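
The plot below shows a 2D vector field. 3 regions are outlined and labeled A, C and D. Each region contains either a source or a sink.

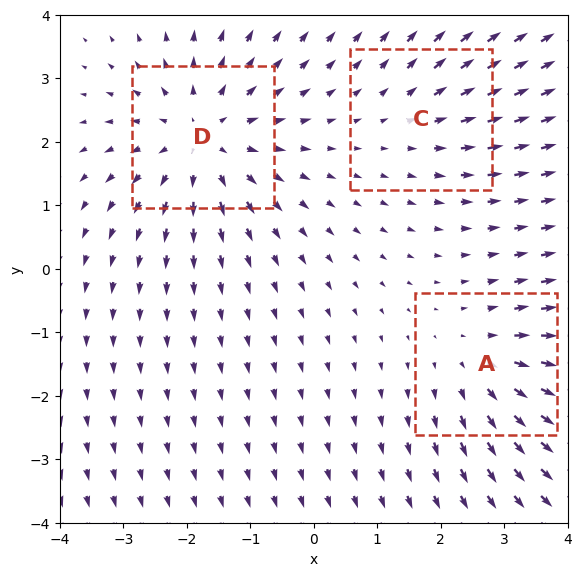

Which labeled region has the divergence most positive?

D

Divergence at each region's feature centre — A: about +3, C: about +2, D: about +4. Region D is most positive.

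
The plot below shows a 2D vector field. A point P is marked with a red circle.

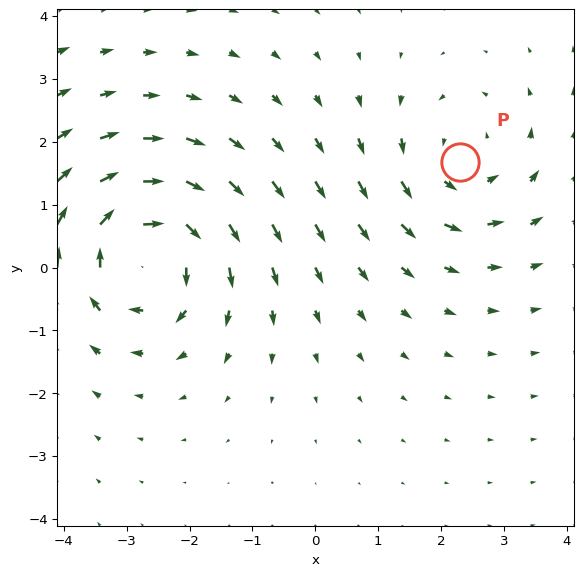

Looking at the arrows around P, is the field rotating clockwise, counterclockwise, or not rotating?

Near P at (2.3, 1.7) the arrows circulate counterclockwise. The curl (z-component) there is about +2; positive curl means counterclockwise rotation.

counterclockwise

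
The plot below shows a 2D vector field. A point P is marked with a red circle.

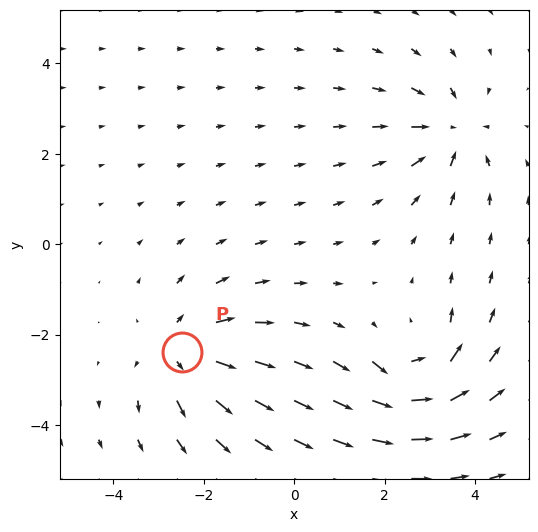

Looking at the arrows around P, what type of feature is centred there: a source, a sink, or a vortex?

At P (-2.5, -2.4) the arrows spread outward. Divergence about +4, curl ≈0 — positive divergence with near-zero curl is a source.

source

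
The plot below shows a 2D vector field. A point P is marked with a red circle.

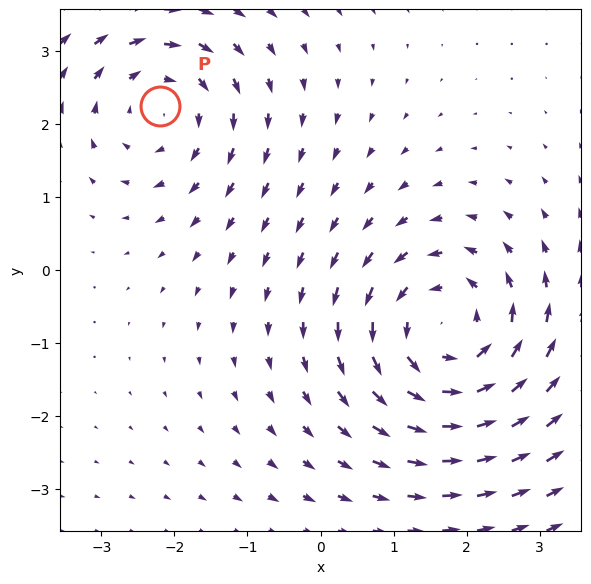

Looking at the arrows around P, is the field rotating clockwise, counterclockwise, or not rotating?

Near P at (-2.2, 2.2) the arrows circulate clockwise. The curl (z-component) there is about -3; negative curl means clockwise rotation.

clockwise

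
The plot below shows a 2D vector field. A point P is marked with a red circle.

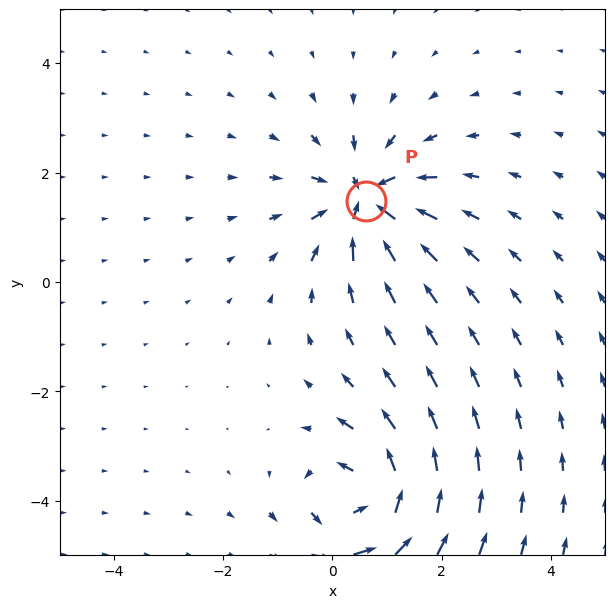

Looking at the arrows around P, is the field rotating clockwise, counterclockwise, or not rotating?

not rotating

Near P at (0.6, 1.5) the arrows show no circulation. The curl there is ≈0.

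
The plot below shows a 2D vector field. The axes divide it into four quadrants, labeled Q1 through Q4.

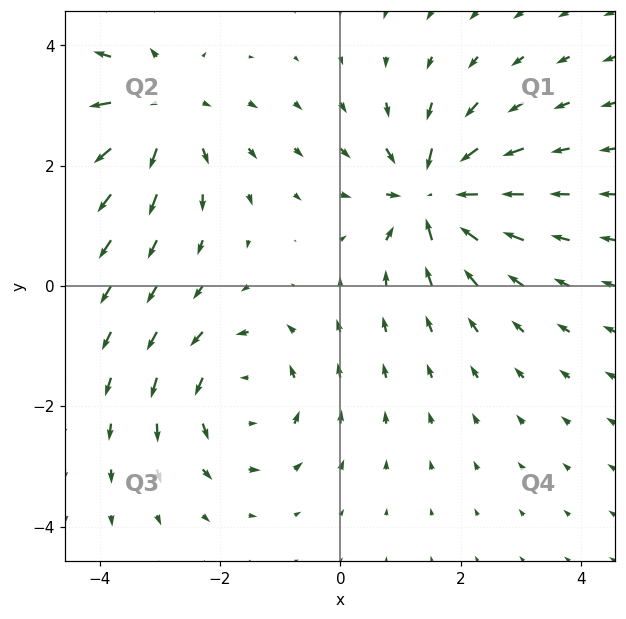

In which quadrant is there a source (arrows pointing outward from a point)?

The source sits at approximately (-3.0, 2.9), which lies in quadrant Q2. The divergence there is about +4, positive as expected for a source.

Q2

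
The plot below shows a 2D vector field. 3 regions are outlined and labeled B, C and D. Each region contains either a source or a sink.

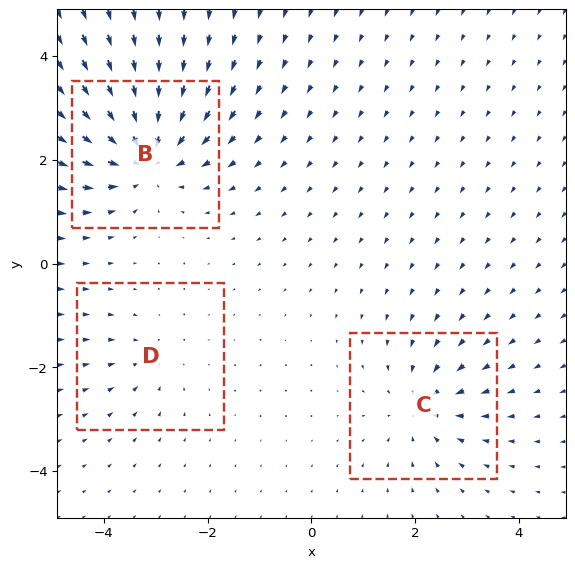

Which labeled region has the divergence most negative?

B

Divergence at each region's feature centre — B: about -6, C: about -4, D: about -2. Region B is most negative.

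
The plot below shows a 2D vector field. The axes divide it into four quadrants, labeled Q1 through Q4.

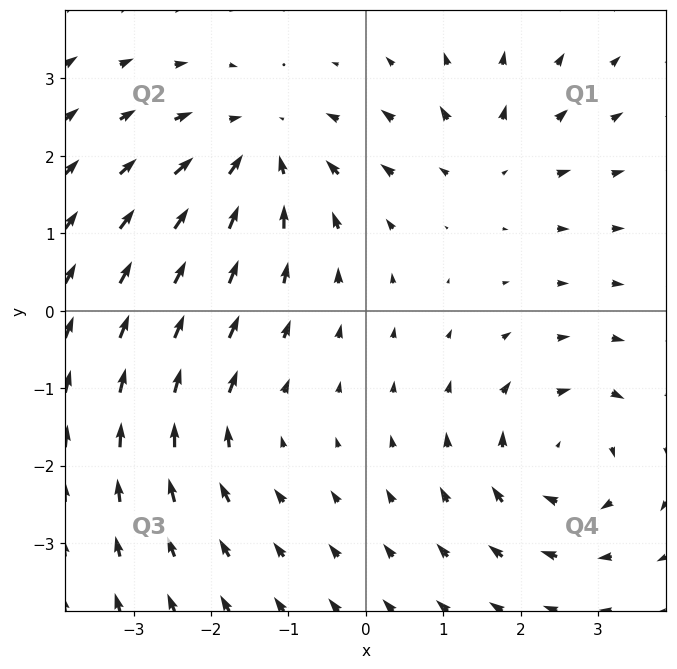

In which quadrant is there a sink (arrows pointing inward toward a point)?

The sink sits at approximately (-1.4, 2.1), which lies in quadrant Q2. The divergence there is about -4, negative as expected for a sink.

Q2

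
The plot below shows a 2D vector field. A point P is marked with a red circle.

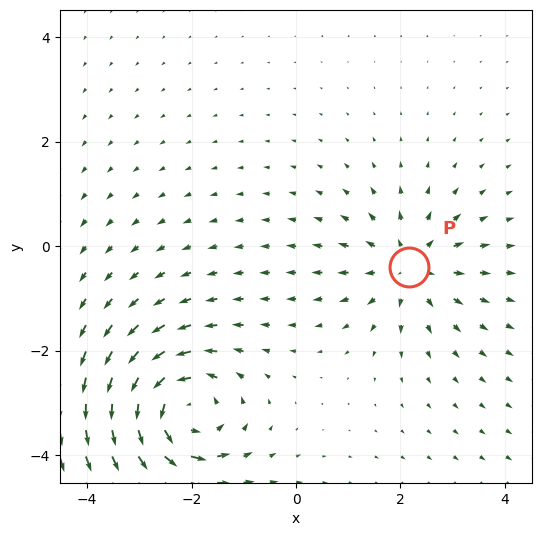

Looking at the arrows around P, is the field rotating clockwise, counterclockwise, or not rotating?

not rotating

Near P at (2.2, -0.4) the arrows show no circulation. The curl there is ≈0.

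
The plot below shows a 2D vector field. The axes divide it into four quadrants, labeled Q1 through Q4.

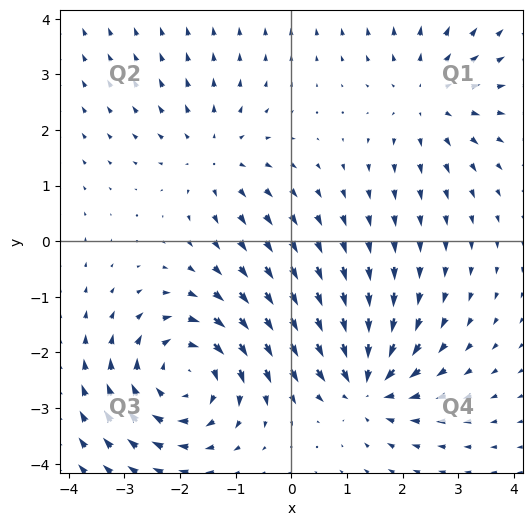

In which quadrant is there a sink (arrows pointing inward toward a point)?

Q4

The sink sits at approximately (1.4, -2.6), which lies in quadrant Q4. The divergence there is about -5, negative as expected for a sink.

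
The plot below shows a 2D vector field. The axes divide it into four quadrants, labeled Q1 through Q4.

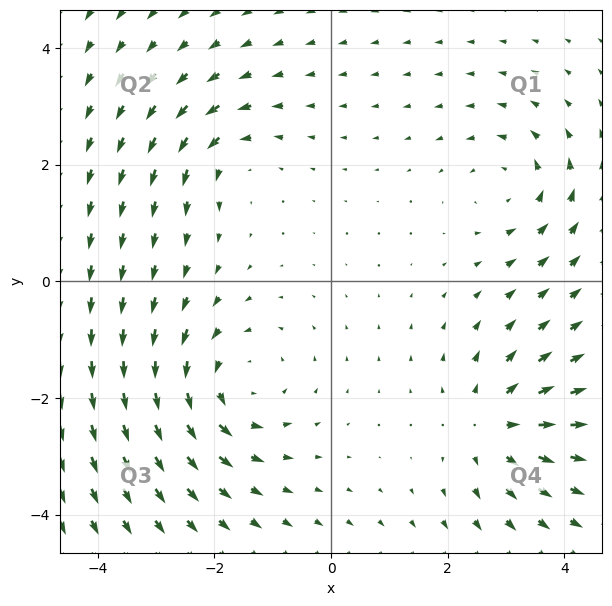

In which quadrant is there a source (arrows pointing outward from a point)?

The source sits at approximately (2.8, -2.5), which lies in quadrant Q4. The divergence there is about +4, positive as expected for a source.

Q4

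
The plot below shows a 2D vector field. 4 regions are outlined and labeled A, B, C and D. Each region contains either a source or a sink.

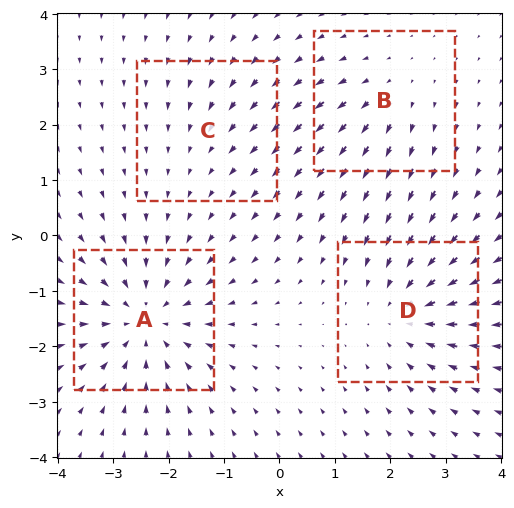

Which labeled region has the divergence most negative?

A

Divergence at each region's feature centre — A: about -6, B: about +3, C: about -2, D: about -4. Region A is most negative.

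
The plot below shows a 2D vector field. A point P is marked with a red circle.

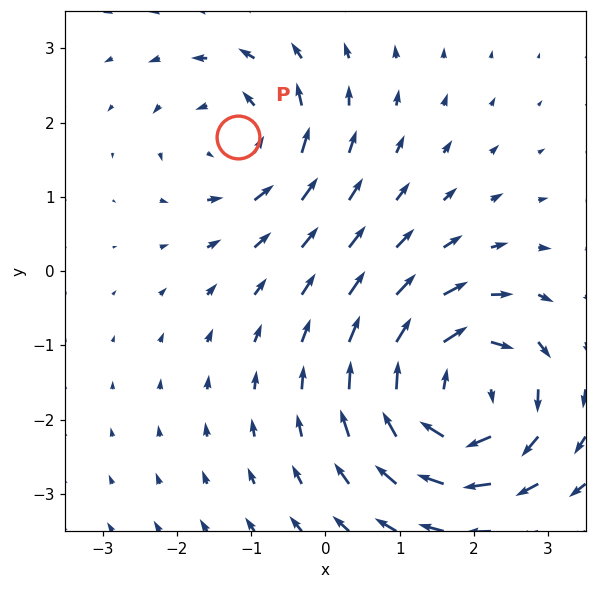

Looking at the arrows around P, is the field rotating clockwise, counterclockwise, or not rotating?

Near P at (-1.2, 1.8) the arrows circulate counterclockwise. The curl (z-component) there is about +4; positive curl means counterclockwise rotation.

counterclockwise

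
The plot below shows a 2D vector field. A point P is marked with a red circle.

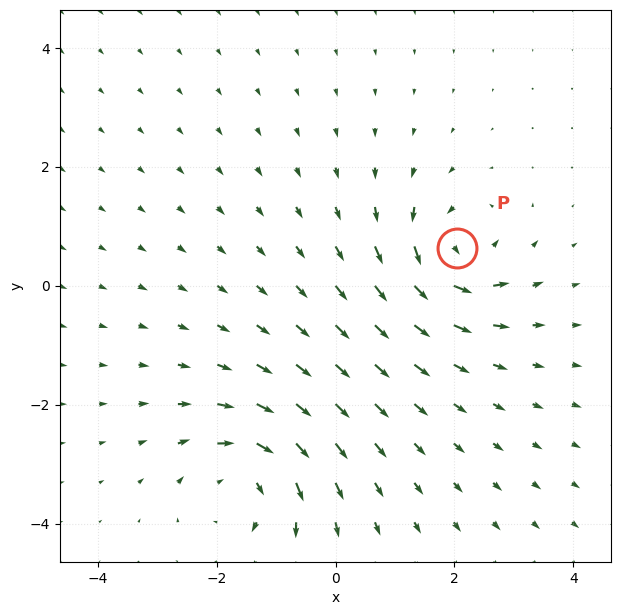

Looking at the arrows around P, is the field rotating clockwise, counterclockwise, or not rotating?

Near P at (2.0, 0.6) the arrows circulate counterclockwise. The curl (z-component) there is about +6; positive curl means counterclockwise rotation.

counterclockwise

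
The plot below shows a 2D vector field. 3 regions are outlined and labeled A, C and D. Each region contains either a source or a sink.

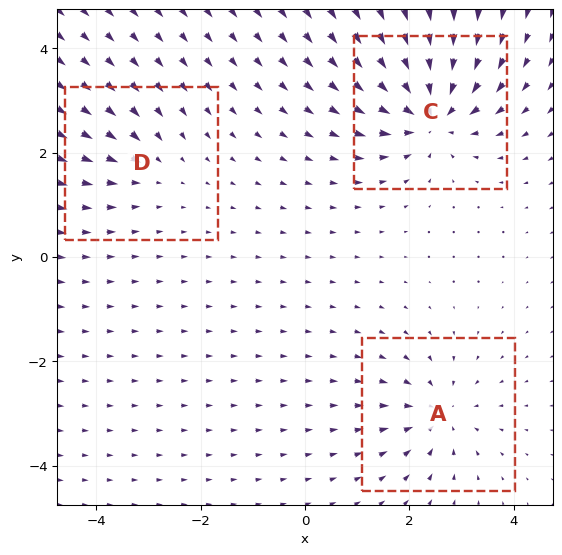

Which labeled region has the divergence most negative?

Divergence at each region's feature centre — A: about -4, C: about -6, D: about -2. Region C is most negative.

C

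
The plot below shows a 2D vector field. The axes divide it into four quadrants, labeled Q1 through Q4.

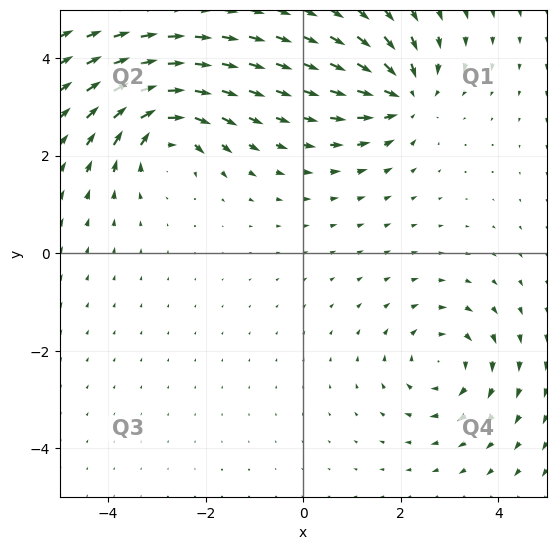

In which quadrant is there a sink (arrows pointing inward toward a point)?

The sink sits at approximately (2.1, 3.2), which lies in quadrant Q1. The divergence there is about -6, negative as expected for a sink.

Q1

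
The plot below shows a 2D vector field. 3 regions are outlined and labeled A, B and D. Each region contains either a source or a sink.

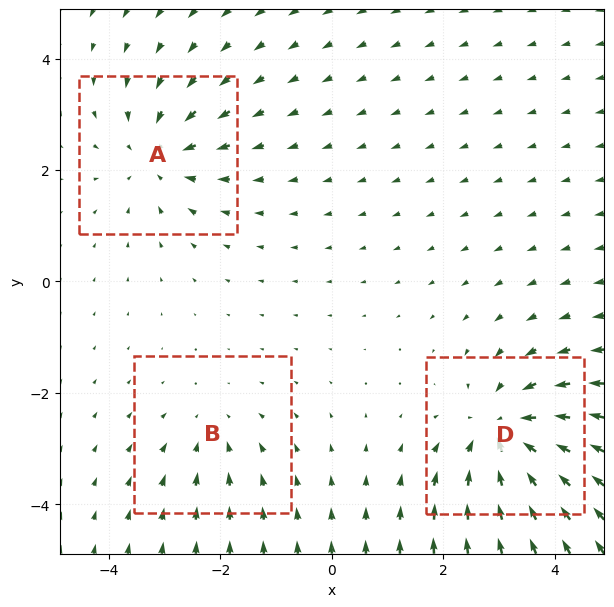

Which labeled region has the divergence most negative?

Divergence at each region's feature centre — A: about -3, B: about -2, D: about -5. Region D is most negative.

D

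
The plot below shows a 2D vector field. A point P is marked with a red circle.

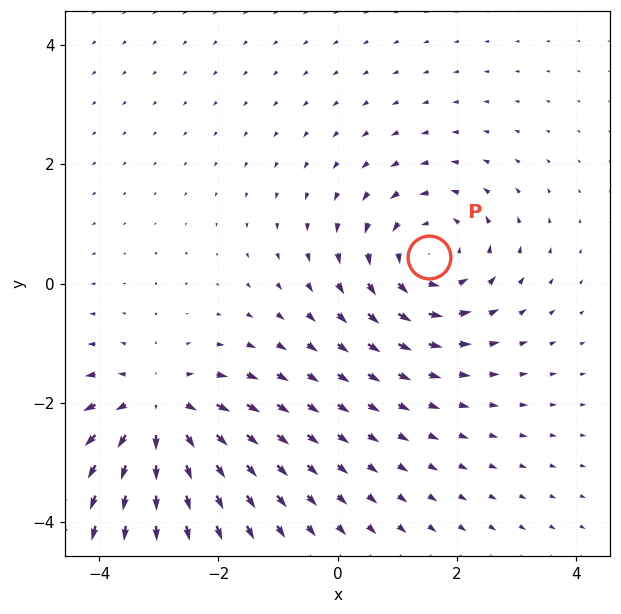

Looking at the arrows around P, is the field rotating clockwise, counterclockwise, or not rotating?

Near P at (1.5, 0.5) the arrows circulate counterclockwise. The curl (z-component) there is about +4; positive curl means counterclockwise rotation.

counterclockwise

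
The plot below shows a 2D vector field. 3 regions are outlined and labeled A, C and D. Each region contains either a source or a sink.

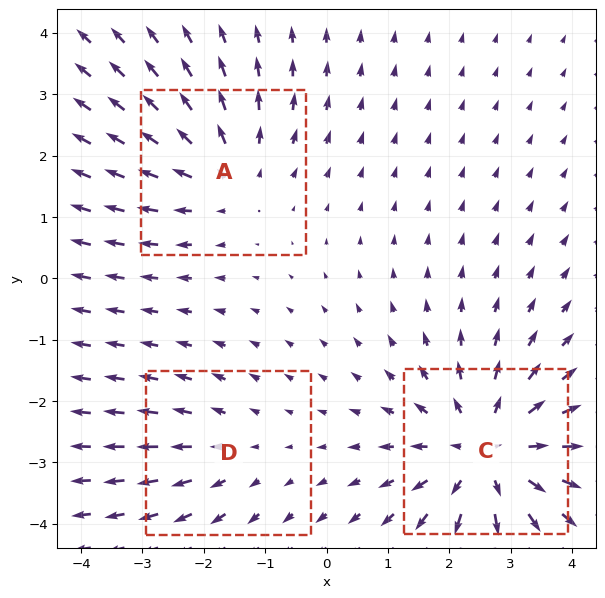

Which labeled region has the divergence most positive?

C

Divergence at each region's feature centre — A: about +3, C: about +4, D: about +2. Region C is most positive.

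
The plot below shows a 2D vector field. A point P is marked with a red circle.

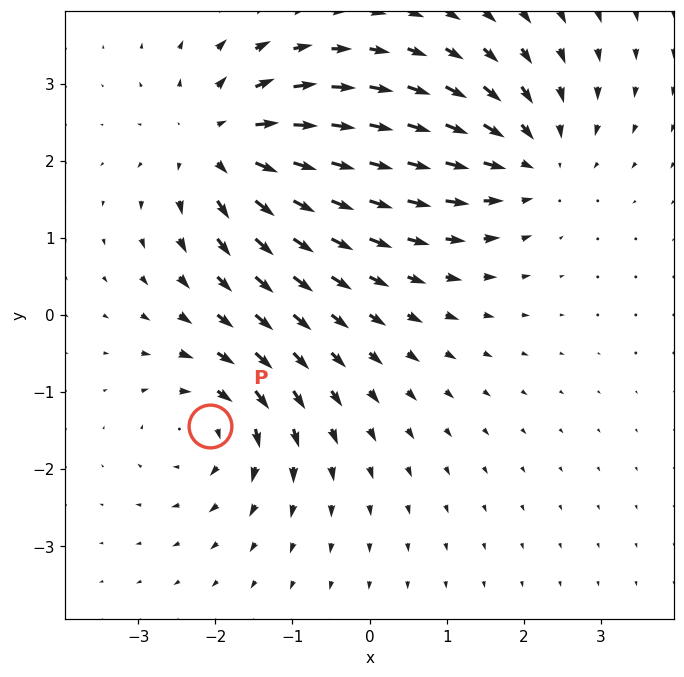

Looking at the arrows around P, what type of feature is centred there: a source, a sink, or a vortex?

At P (-2.1, -1.4) the arrows circulate clockwise. Divergence ≈0, curl about -5 — near-zero divergence with nonzero curl is a vortex.

vortex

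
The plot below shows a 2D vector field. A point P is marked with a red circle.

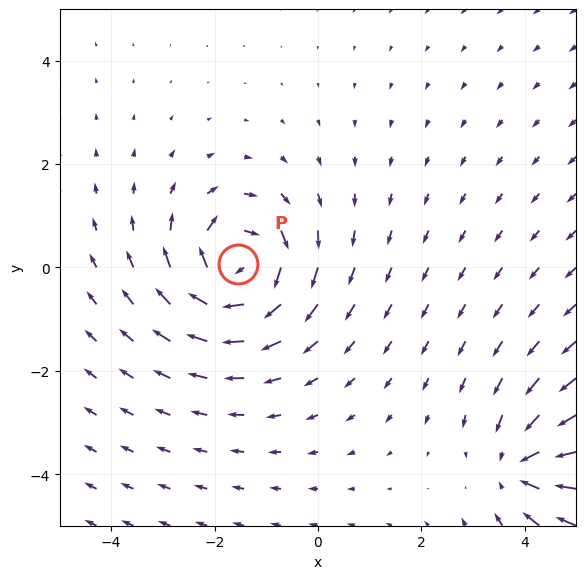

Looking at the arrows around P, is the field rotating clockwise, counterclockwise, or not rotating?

Near P at (-1.5, 0.1) the arrows circulate clockwise. The curl (z-component) there is about -5; negative curl means clockwise rotation.

clockwise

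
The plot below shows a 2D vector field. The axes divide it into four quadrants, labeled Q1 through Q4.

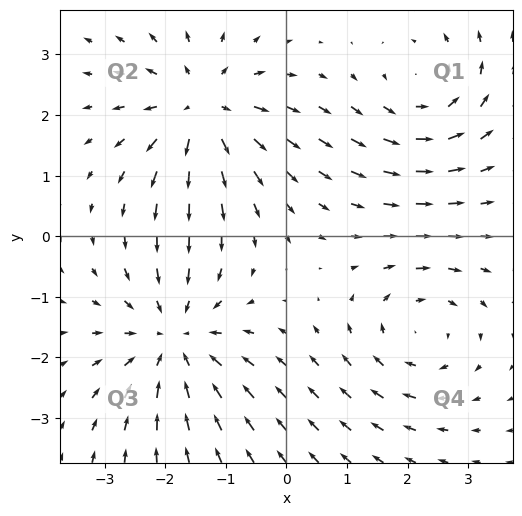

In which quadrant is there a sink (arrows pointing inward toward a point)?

Q3

The sink sits at approximately (-1.8, -1.7), which lies in quadrant Q3. The divergence there is about -4, negative as expected for a sink.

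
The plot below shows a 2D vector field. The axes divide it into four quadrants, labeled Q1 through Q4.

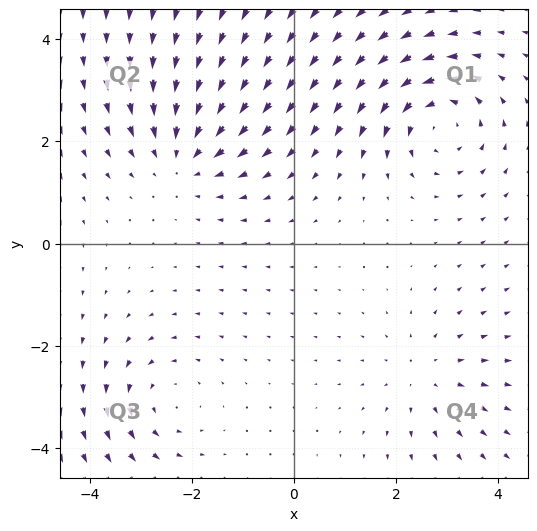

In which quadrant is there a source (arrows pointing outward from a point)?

The source sits at approximately (2.6, -2.6), which lies in quadrant Q4. The divergence there is about +3, positive as expected for a source.

Q4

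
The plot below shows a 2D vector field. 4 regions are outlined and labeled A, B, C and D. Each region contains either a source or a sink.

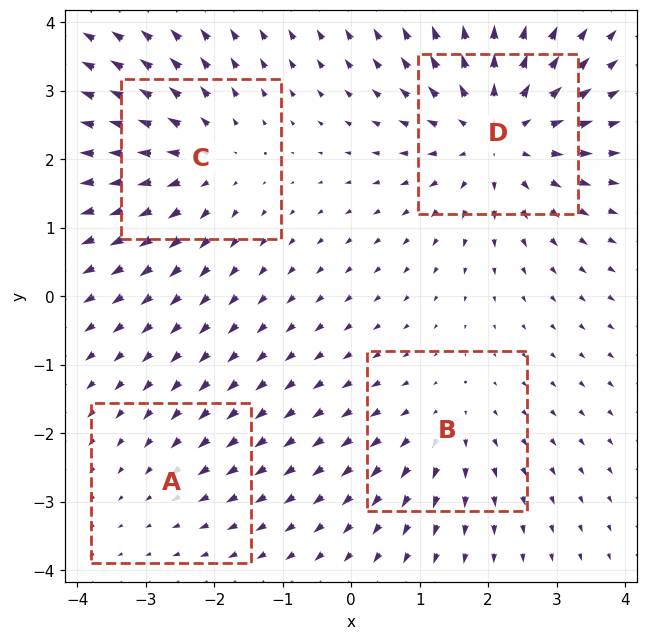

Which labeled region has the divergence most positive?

Divergence at each region's feature centre — A: about -2, B: about +3, C: about +4, D: about +6. Region D is most positive.

D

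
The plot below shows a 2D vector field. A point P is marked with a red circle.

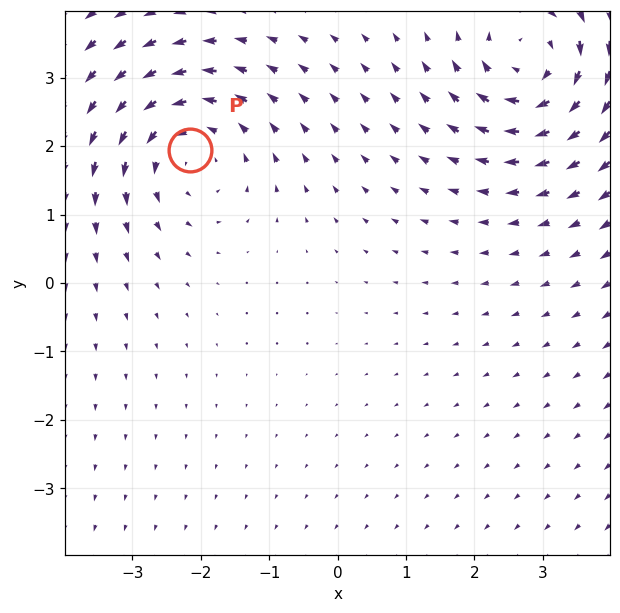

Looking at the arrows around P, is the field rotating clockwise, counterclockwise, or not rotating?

counterclockwise

Near P at (-2.2, 1.9) the arrows circulate counterclockwise. The curl (z-component) there is about +3; positive curl means counterclockwise rotation.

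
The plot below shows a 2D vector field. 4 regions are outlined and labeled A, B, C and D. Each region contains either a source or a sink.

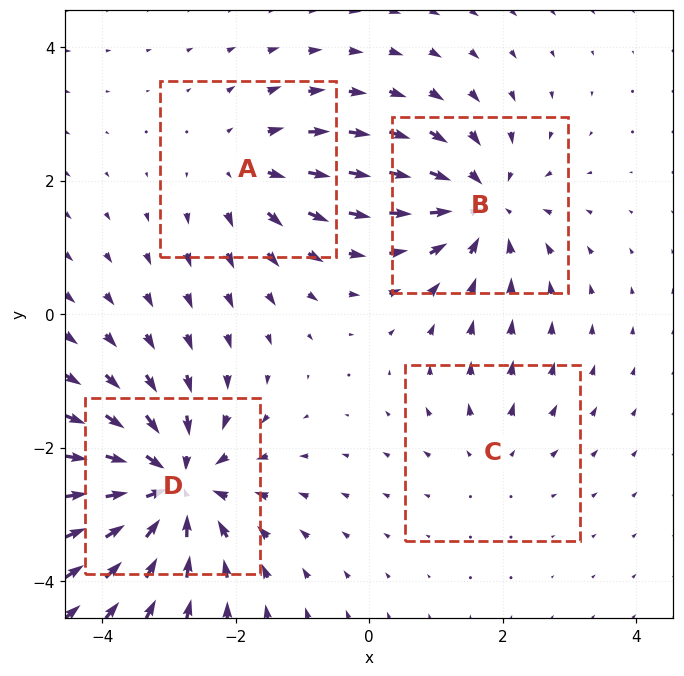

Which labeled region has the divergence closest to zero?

Divergence at each region's feature centre — A: about +3, B: about -5, C: about +2, D: about -7. Region C is closest to zero.

C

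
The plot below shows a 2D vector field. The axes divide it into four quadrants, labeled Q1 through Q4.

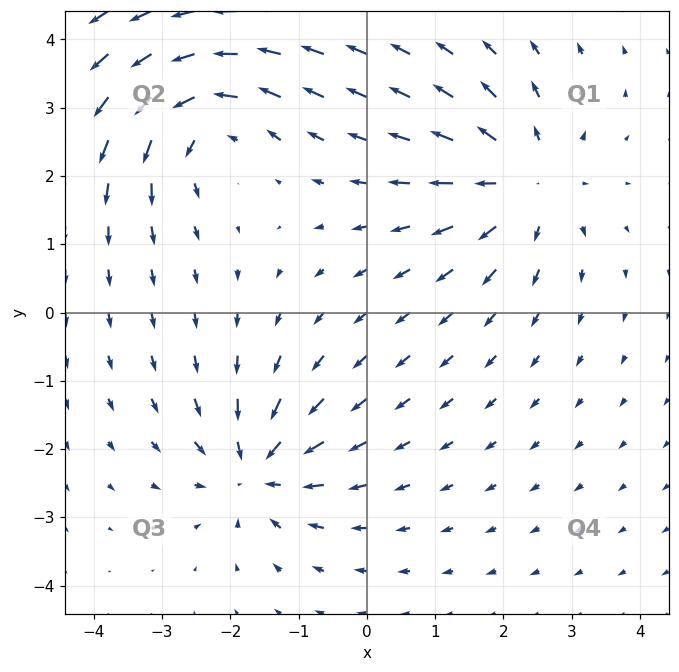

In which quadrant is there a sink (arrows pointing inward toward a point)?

Q3

The sink sits at approximately (-1.6, -2.3), which lies in quadrant Q3. The divergence there is about -5, negative as expected for a sink.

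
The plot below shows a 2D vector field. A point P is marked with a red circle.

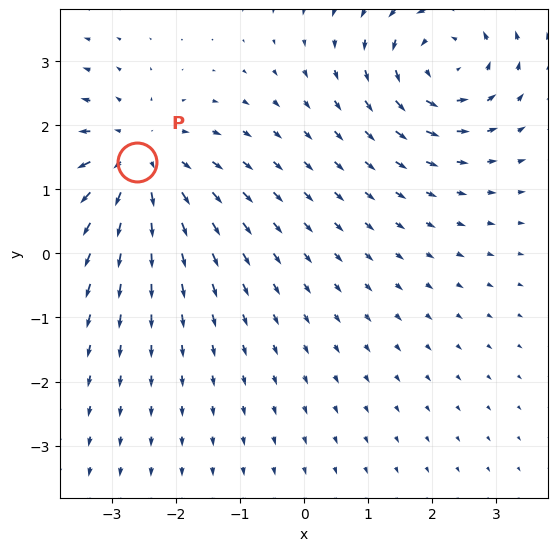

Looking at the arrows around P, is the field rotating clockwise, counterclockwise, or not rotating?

not rotating

Near P at (-2.6, 1.4) the arrows show no circulation. The curl there is ≈0.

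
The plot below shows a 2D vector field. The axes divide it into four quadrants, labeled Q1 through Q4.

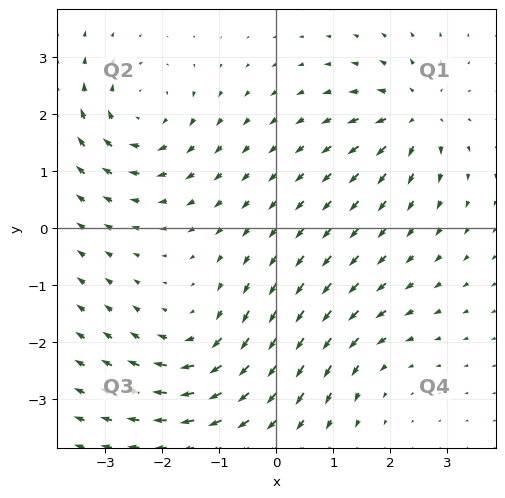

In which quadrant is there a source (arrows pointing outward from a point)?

Q1

The source sits at approximately (2.4, 2.0), which lies in quadrant Q1. The divergence there is about +5, positive as expected for a source.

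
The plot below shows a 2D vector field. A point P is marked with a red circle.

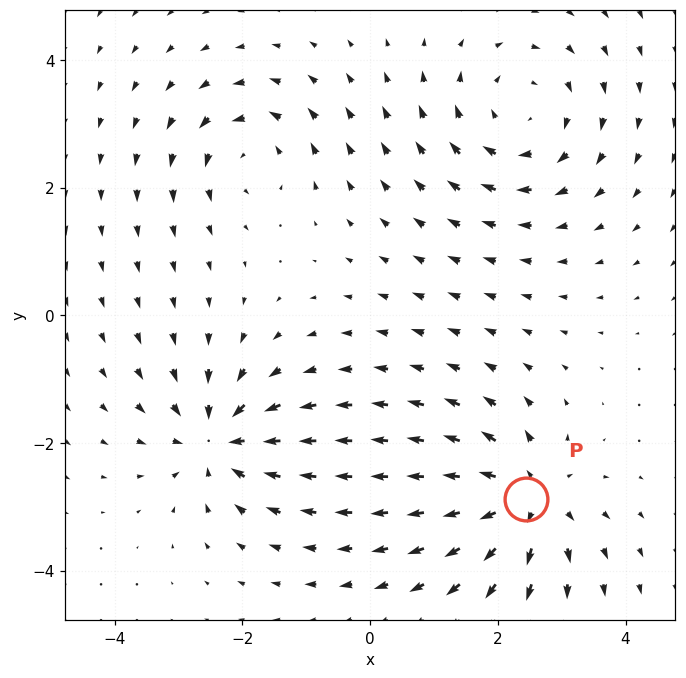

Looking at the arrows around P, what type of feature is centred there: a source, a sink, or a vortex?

At P (2.4, -2.9) the arrows spread outward. Divergence about +5, curl ≈0 — positive divergence with near-zero curl is a source.

source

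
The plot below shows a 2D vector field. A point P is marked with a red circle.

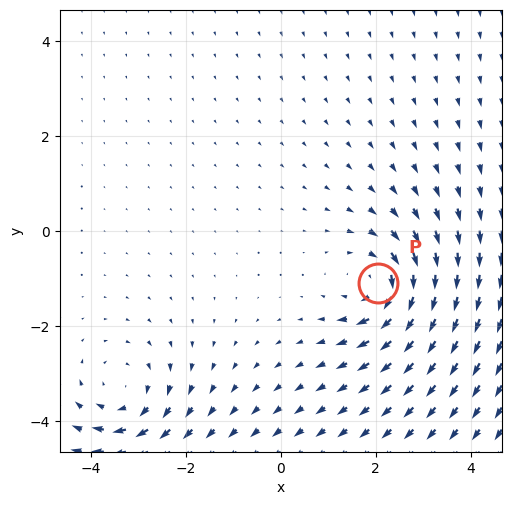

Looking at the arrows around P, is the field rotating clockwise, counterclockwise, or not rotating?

Near P at (2.0, -1.1) the arrows circulate clockwise. The curl (z-component) there is about -5; negative curl means clockwise rotation.

clockwise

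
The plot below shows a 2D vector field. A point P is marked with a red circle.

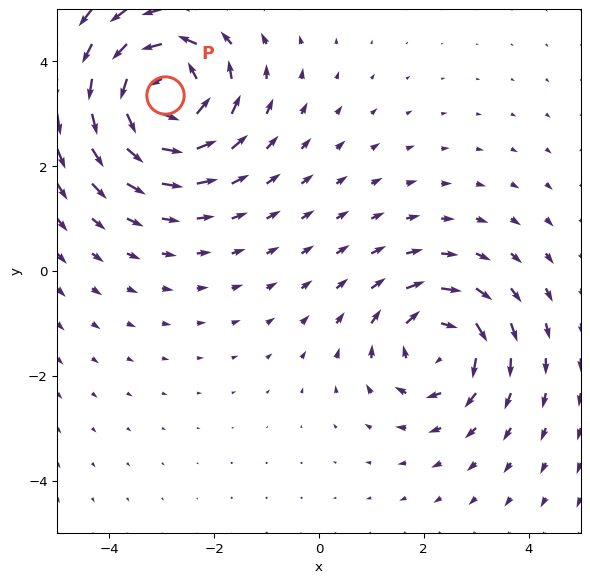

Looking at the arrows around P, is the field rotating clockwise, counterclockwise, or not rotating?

counterclockwise

Near P at (-2.9, 3.3) the arrows circulate counterclockwise. The curl (z-component) there is about +5; positive curl means counterclockwise rotation.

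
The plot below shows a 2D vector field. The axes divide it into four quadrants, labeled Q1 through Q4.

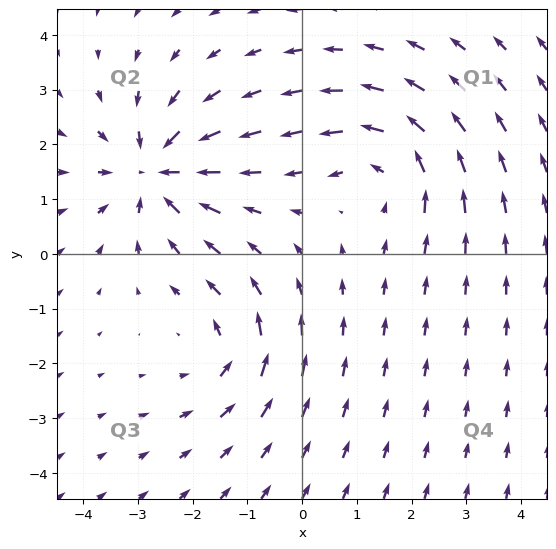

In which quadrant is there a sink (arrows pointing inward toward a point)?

The sink sits at approximately (-2.7, 1.5), which lies in quadrant Q2. The divergence there is about -5, negative as expected for a sink.

Q2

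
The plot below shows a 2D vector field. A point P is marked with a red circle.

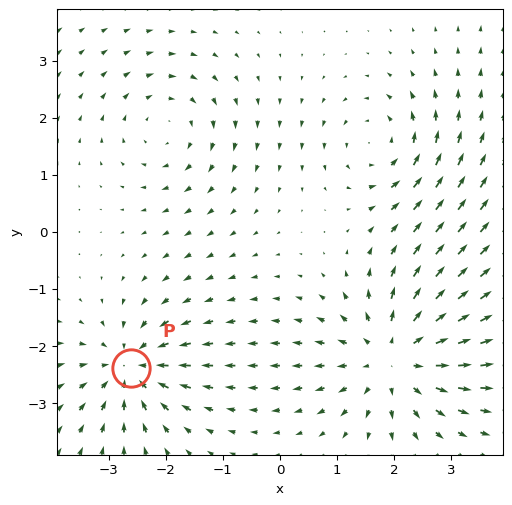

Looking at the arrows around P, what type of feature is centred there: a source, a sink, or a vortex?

sink

At P (-2.6, -2.4) the arrows converge inward. Divergence about -4, curl ≈0 — negative divergence with near-zero curl is a sink.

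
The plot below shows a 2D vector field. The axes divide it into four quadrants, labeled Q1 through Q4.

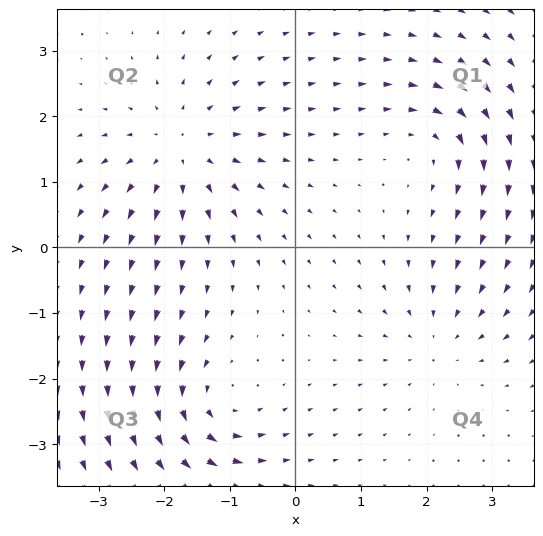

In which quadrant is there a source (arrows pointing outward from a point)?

The source sits at approximately (-1.7, 1.5), which lies in quadrant Q2. The divergence there is about +4, positive as expected for a source.

Q2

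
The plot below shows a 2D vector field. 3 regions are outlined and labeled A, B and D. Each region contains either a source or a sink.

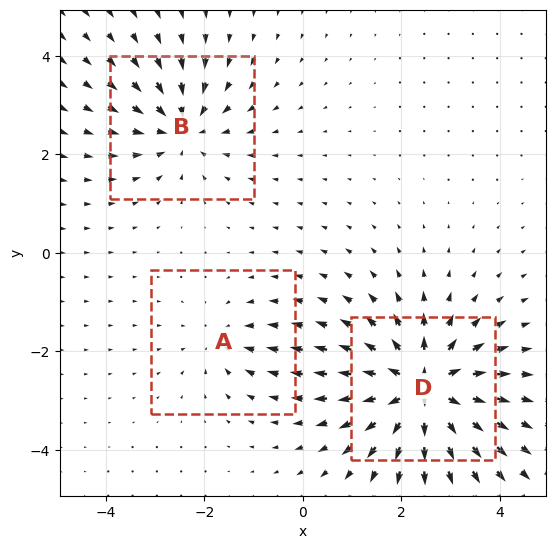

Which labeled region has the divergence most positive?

D

Divergence at each region's feature centre — A: about -2, B: about -4, D: about +6. Region D is most positive.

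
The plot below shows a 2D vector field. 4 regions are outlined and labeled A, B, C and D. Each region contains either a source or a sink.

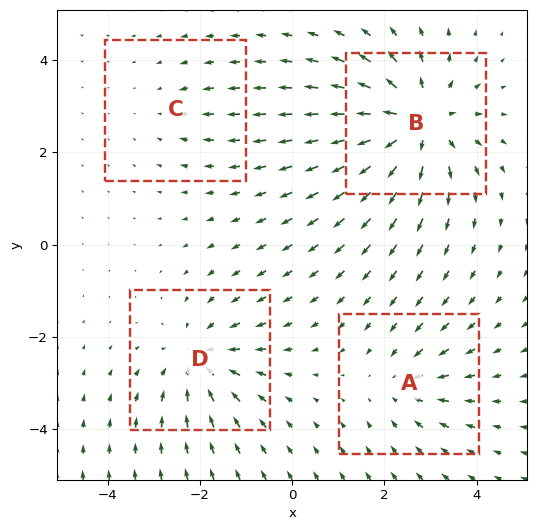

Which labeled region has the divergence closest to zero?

C

Divergence at each region's feature centre — A: about -3, B: about +7, C: about -2, D: about -4. Region C is closest to zero.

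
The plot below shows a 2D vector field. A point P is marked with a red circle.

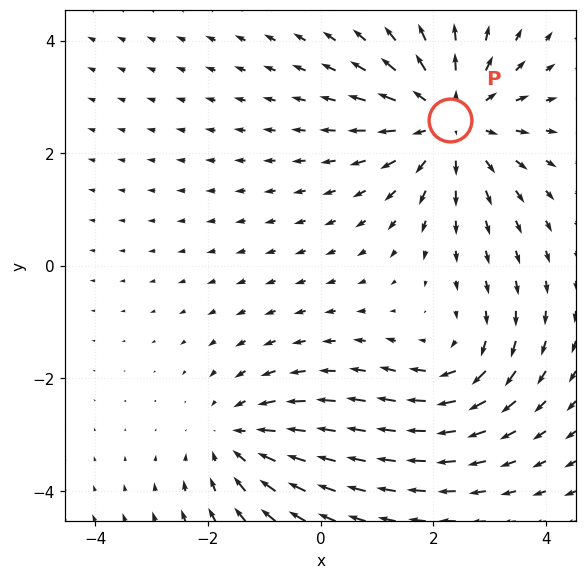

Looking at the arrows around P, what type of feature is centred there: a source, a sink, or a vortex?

At P (2.3, 2.6) the arrows spread outward. Divergence about +4, curl ≈0 — positive divergence with near-zero curl is a source.

source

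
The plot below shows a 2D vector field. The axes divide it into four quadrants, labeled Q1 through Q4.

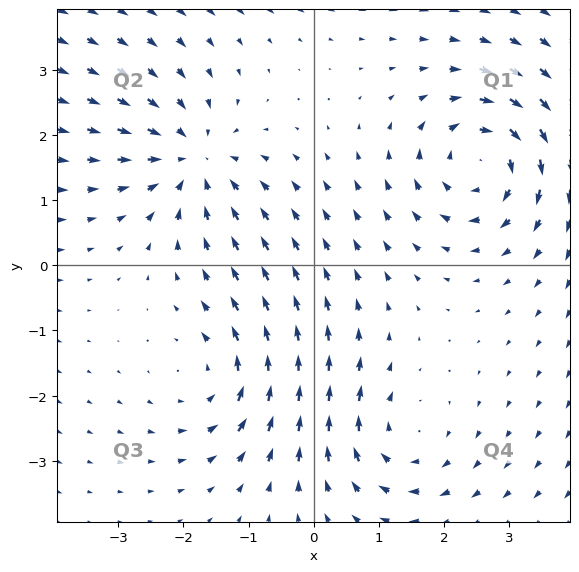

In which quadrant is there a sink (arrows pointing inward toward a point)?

The sink sits at approximately (-1.8, 1.6), which lies in quadrant Q2. The divergence there is about -4, negative as expected for a sink.

Q2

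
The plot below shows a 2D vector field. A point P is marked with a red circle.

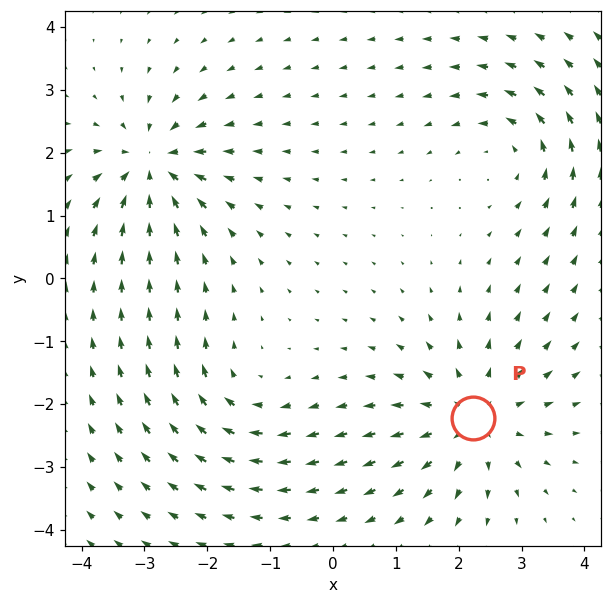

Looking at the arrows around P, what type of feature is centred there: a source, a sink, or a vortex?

source

At P (2.2, -2.2) the arrows spread outward. Divergence about +5, curl ≈0 — positive divergence with near-zero curl is a source.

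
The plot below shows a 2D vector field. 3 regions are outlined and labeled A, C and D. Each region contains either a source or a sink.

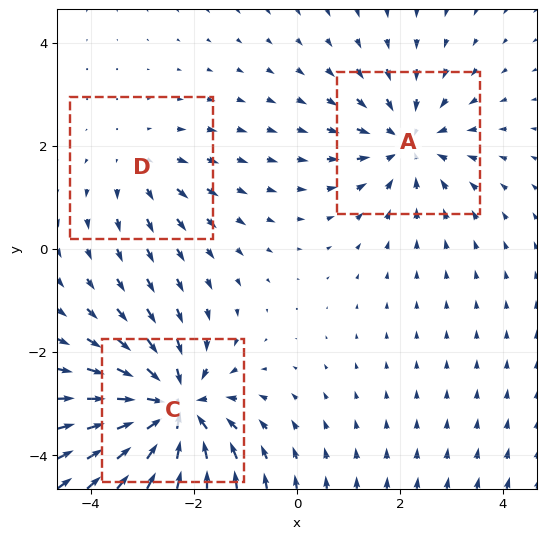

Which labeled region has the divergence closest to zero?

D

Divergence at each region's feature centre — A: about -3, C: about -5, D: about +2. Region D is closest to zero.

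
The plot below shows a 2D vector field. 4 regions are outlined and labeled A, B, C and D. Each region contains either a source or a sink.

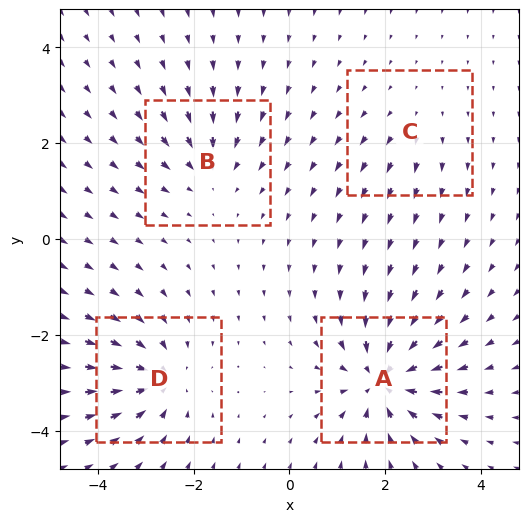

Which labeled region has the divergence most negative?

Divergence at each region's feature centre — A: about -7, B: about -4, C: about +2, D: about -5. Region A is most negative.

A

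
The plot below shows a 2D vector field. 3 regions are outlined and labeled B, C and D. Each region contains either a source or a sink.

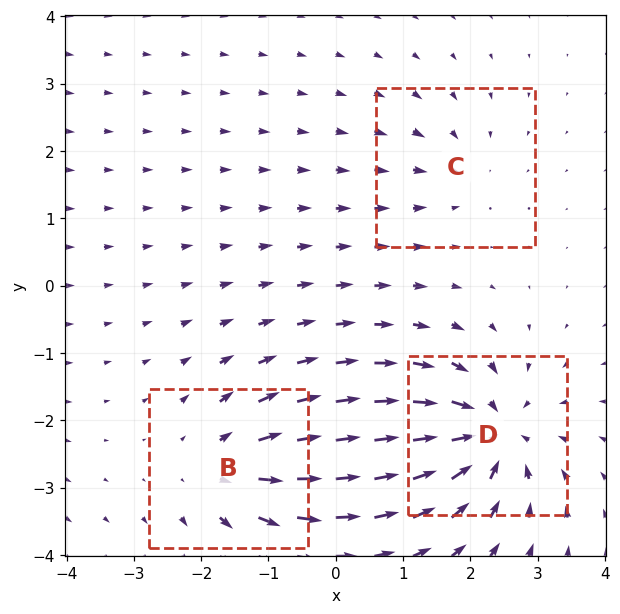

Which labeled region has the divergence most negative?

D

Divergence at each region's feature centre — B: about +4, C: about -2, D: about -6. Region D is most negative.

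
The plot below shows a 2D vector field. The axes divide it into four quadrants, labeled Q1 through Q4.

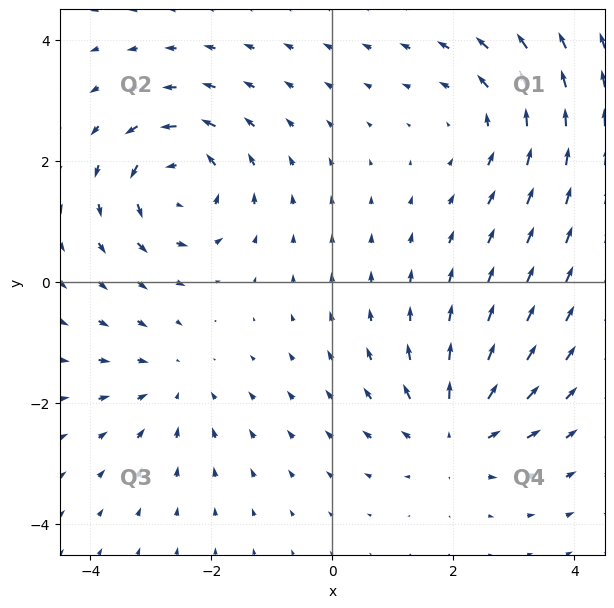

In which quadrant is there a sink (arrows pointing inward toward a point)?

Q3

The sink sits at approximately (-2.6, -1.7), which lies in quadrant Q3. The divergence there is about -3, negative as expected for a sink.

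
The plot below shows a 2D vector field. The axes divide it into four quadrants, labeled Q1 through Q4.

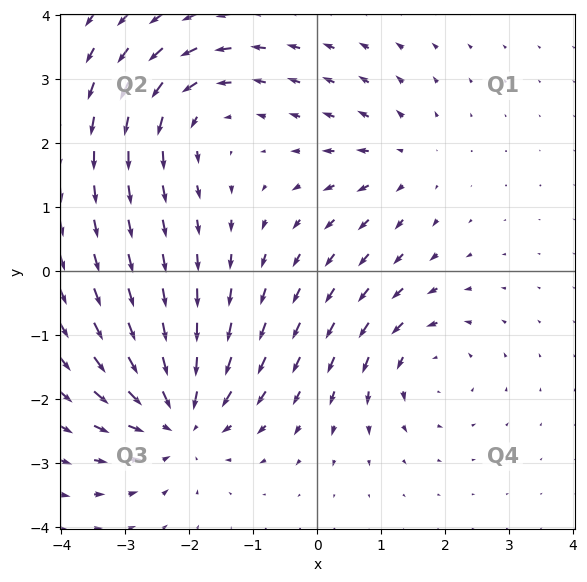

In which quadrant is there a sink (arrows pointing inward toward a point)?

The sink sits at approximately (-2.2, -2.3), which lies in quadrant Q3. The divergence there is about -5, negative as expected for a sink.

Q3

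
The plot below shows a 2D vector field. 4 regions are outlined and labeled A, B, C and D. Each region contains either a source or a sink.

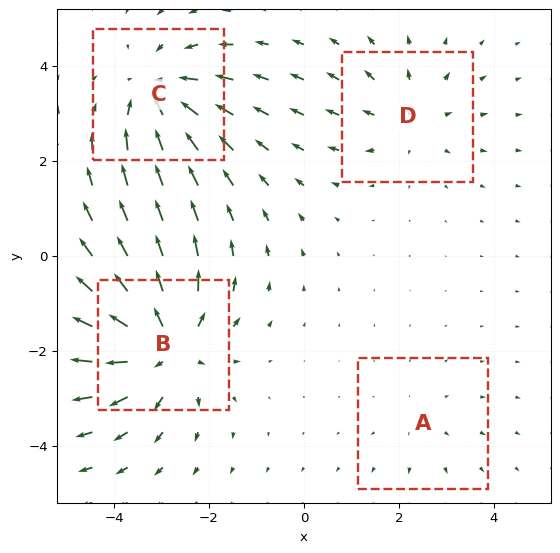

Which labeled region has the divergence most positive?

Divergence at each region's feature centre — A: about +2, B: about +6, C: about -5, D: about +3. Region B is most positive.

B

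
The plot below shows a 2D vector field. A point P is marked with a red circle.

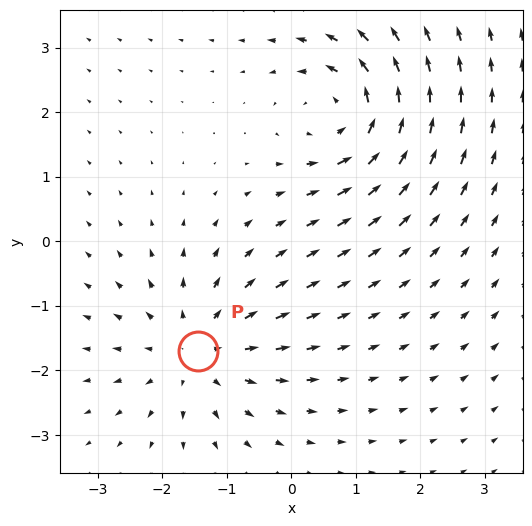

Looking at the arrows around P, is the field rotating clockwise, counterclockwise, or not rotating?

Near P at (-1.4, -1.7) the arrows show no circulation. The curl there is ≈0.

not rotating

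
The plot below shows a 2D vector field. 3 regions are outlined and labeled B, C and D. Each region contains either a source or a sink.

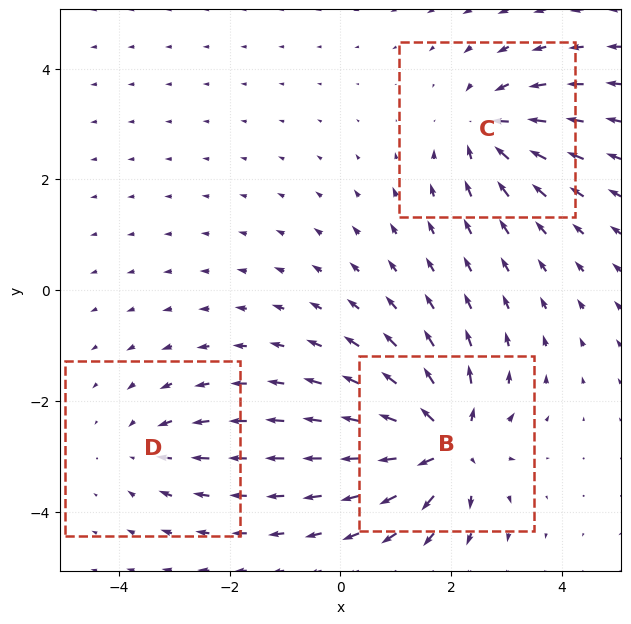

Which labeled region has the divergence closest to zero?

D

Divergence at each region's feature centre — B: about +6, C: about -4, D: about -3. Region D is closest to zero.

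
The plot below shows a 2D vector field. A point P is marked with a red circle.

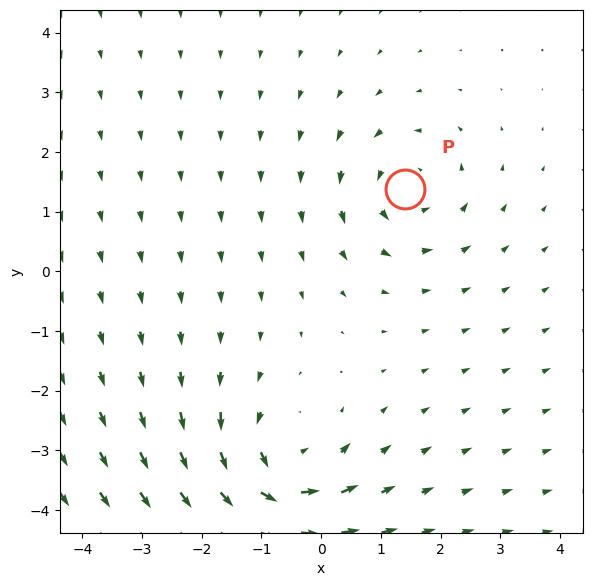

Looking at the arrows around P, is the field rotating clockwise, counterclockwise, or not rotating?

counterclockwise

Near P at (1.4, 1.4) the arrows circulate counterclockwise. The curl (z-component) there is about +4; positive curl means counterclockwise rotation.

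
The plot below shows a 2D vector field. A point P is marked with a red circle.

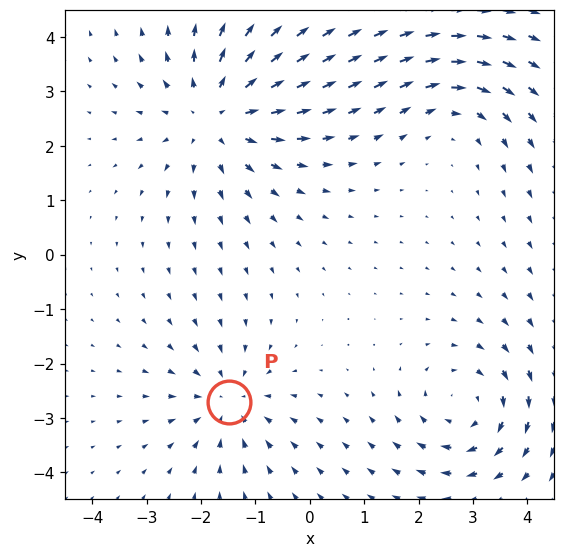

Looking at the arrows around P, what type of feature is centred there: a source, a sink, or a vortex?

sink

At P (-1.5, -2.7) the arrows converge inward. Divergence about -4, curl ≈0 — negative divergence with near-zero curl is a sink.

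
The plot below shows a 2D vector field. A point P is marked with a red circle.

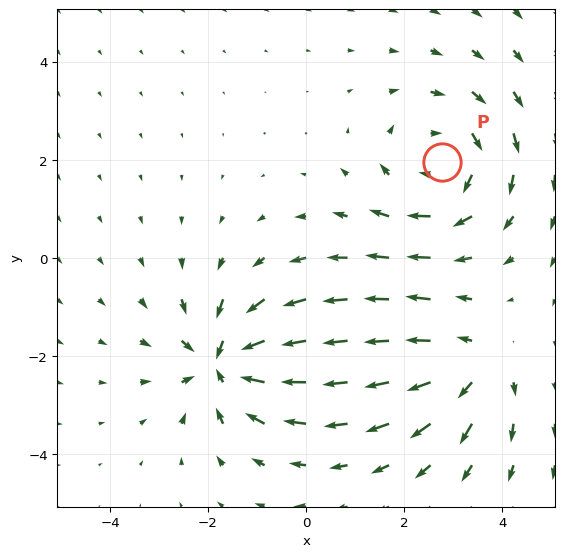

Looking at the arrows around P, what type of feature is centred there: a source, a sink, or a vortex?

vortex

At P (2.8, 1.9) the arrows circulate clockwise. Divergence ≈0, curl about -3 — near-zero divergence with nonzero curl is a vortex.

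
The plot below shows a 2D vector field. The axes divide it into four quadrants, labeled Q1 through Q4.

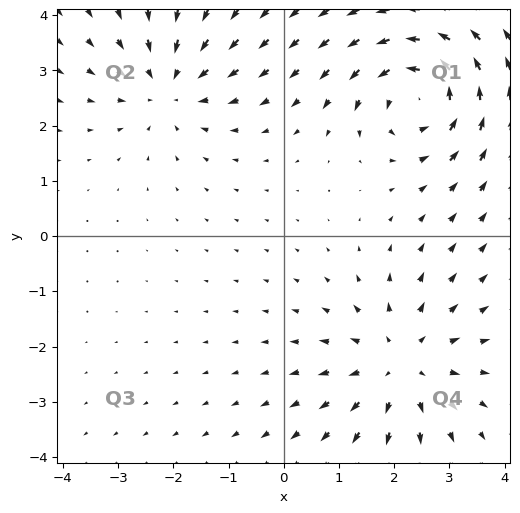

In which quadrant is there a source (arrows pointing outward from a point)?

The source sits at approximately (2.1, -2.3), which lies in quadrant Q4. The divergence there is about +3, positive as expected for a source.

Q4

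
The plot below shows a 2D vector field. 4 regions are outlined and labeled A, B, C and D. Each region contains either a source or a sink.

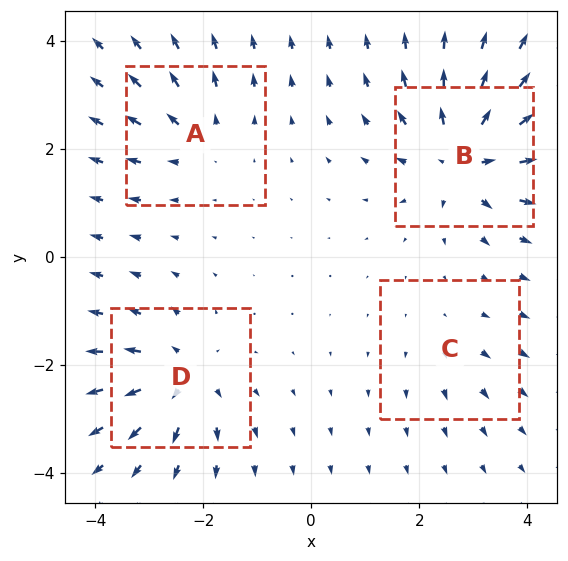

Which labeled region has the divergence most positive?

B

Divergence at each region's feature centre — A: about +4, B: about +7, C: about +2, D: about +5. Region B is most positive.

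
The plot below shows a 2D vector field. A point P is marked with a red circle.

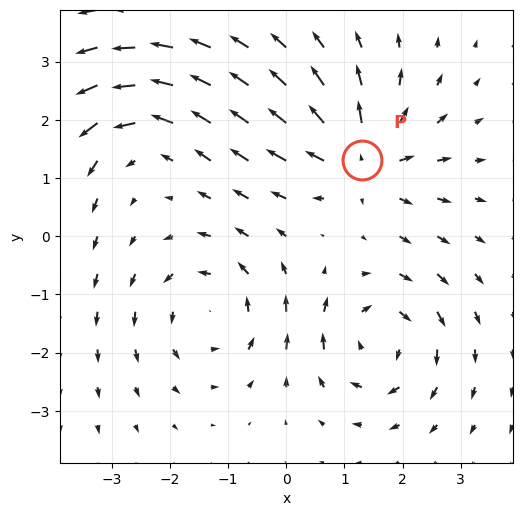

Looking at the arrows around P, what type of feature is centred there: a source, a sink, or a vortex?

At P (1.3, 1.3) the arrows spread outward. Divergence about +6, curl ≈0 — positive divergence with near-zero curl is a source.

source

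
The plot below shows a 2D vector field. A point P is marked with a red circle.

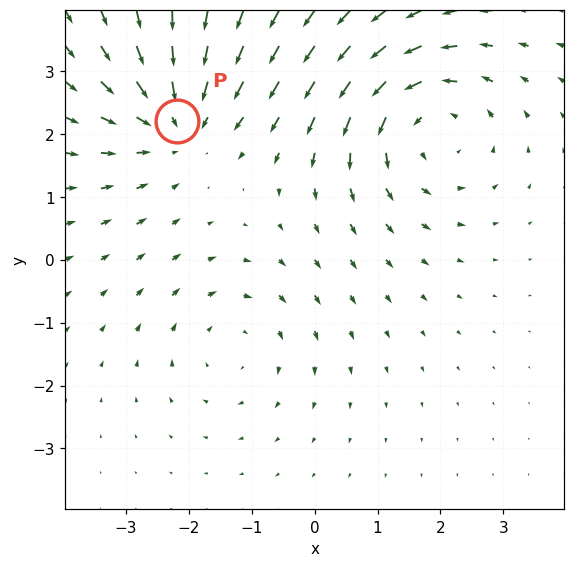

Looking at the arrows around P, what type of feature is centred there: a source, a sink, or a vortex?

sink

At P (-2.2, 2.2) the arrows converge inward. Divergence about -3, curl ≈0 — negative divergence with near-zero curl is a sink.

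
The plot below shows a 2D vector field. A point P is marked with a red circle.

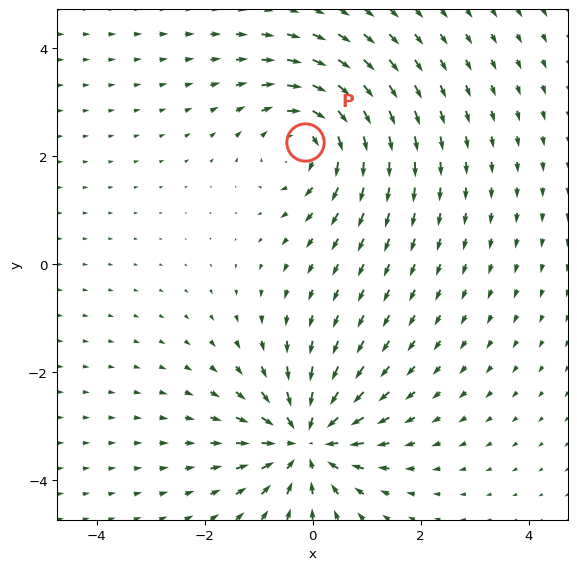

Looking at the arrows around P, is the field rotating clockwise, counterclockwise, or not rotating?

clockwise

Near P at (-0.1, 2.3) the arrows circulate clockwise. The curl (z-component) there is about -4; negative curl means clockwise rotation.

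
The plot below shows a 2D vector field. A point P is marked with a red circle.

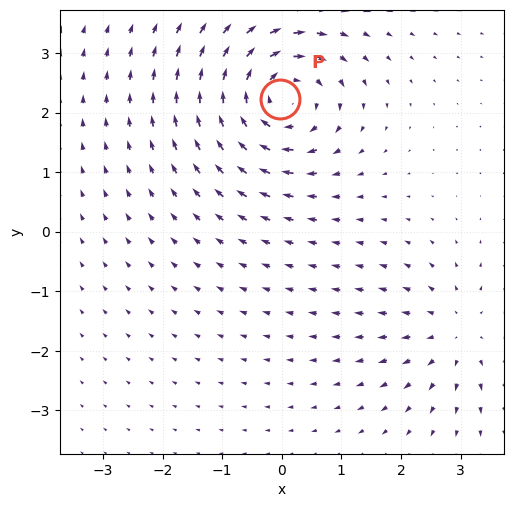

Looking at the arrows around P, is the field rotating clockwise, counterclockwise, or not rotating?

Near P at (-0.0, 2.2) the arrows circulate clockwise. The curl (z-component) there is about -6; negative curl means clockwise rotation.

clockwise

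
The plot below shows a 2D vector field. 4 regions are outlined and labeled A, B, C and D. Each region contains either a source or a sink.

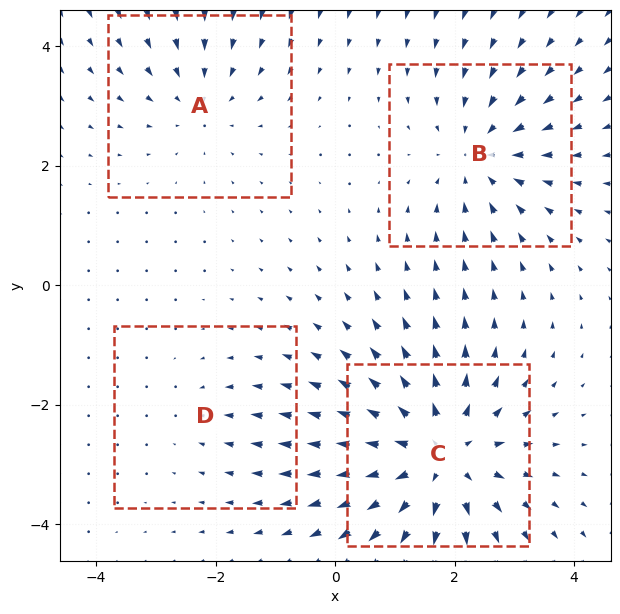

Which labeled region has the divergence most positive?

Divergence at each region's feature centre — A: about -3, B: about -4, C: about +6, D: about -2. Region C is most positive.

C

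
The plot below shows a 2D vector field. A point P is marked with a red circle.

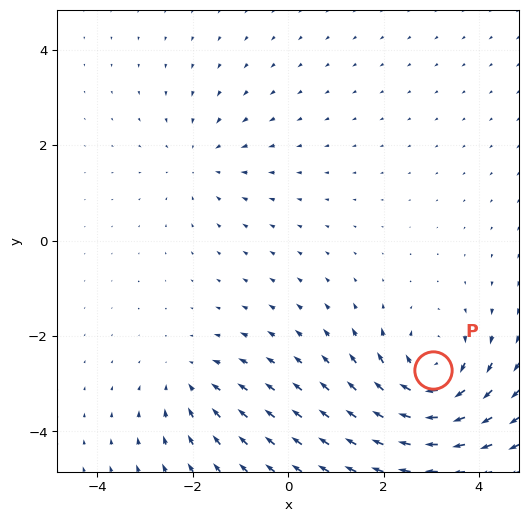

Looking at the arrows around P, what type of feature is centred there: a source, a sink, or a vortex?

At P (3.0, -2.7) the arrows circulate clockwise. Divergence ≈0, curl about -5 — near-zero divergence with nonzero curl is a vortex.

vortex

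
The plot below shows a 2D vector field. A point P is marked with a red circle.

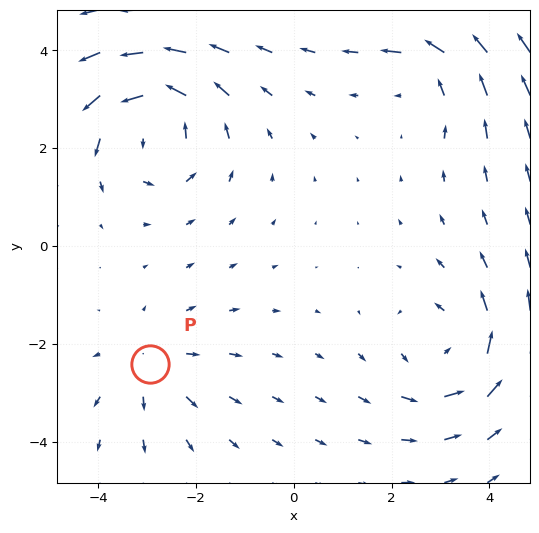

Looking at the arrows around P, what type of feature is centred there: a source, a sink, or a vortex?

source

At P (-2.9, -2.4) the arrows spread outward. Divergence about +3, curl ≈0 — positive divergence with near-zero curl is a source.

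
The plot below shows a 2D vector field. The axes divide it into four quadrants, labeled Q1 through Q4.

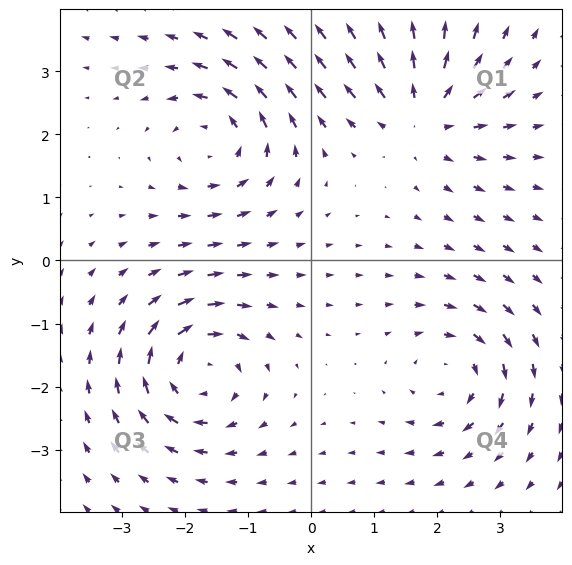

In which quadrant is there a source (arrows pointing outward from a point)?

The source sits at approximately (1.8, 2.3), which lies in quadrant Q1. The divergence there is about +5, positive as expected for a source.

Q1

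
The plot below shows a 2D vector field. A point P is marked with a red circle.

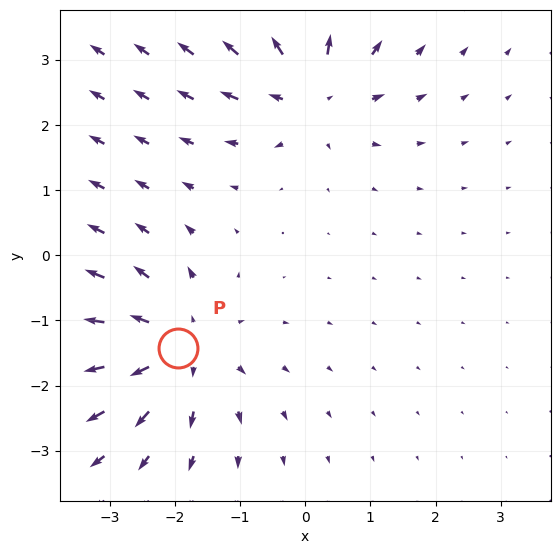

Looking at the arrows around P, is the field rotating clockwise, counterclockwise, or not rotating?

Near P at (-2.0, -1.4) the arrows show no circulation. The curl there is ≈0.

not rotating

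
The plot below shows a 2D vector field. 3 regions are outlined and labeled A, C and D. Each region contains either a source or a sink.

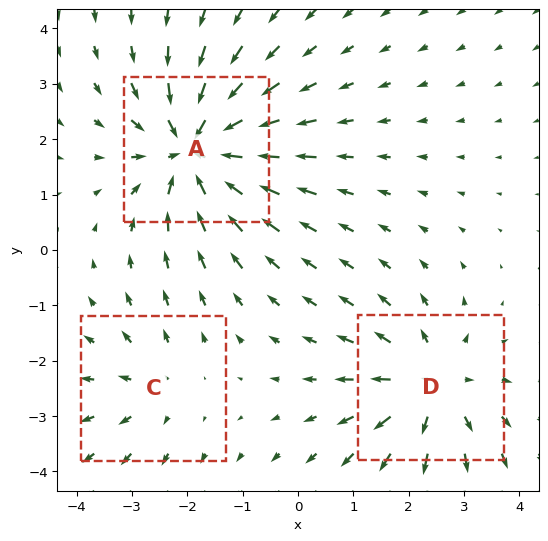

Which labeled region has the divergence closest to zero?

Divergence at each region's feature centre — A: about -5, C: about +2, D: about +3. Region C is closest to zero.

C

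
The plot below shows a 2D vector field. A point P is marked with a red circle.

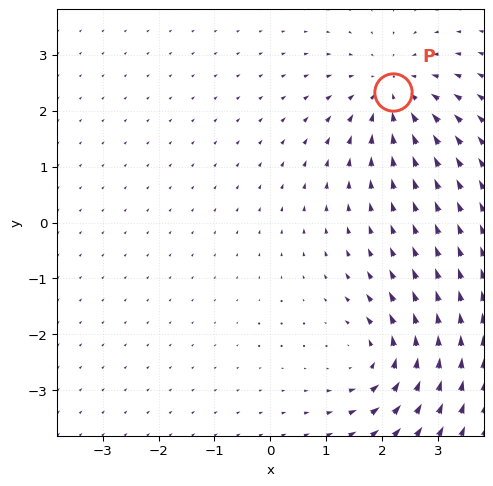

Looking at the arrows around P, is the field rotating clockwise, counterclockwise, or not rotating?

Near P at (2.2, 2.3) the arrows show no circulation. The curl there is ≈0.

not rotating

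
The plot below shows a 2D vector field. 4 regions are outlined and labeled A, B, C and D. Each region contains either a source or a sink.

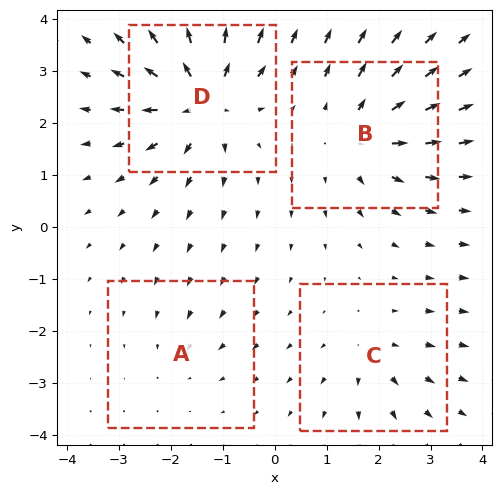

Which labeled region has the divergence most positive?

D

Divergence at each region's feature centre — A: about -2, B: about +6, C: about +3, D: about +8. Region D is most positive.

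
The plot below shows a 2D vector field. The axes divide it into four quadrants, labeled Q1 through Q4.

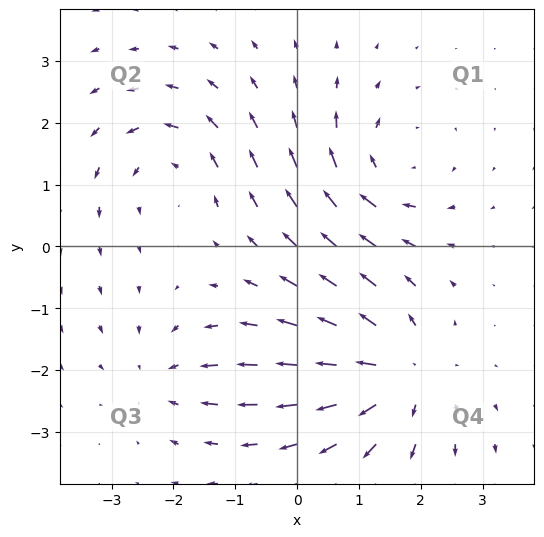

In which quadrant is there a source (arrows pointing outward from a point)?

The source sits at approximately (1.6, -2.1), which lies in quadrant Q4. The divergence there is about +4, positive as expected for a source.

Q4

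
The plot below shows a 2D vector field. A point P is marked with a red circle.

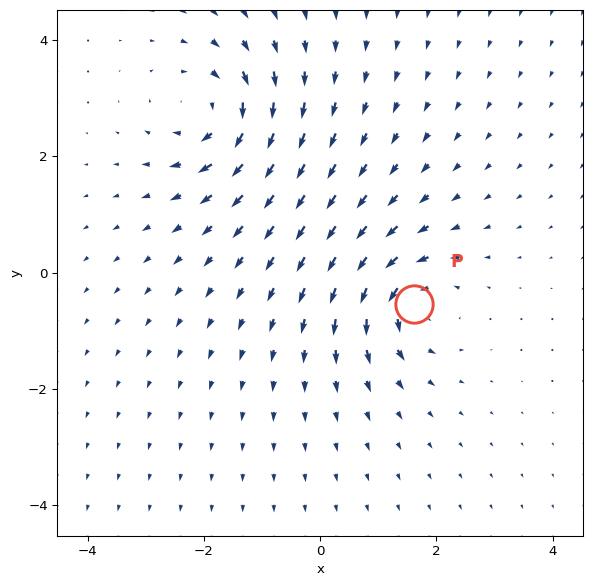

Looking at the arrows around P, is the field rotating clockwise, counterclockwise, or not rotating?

counterclockwise

Near P at (1.6, -0.5) the arrows circulate counterclockwise. The curl (z-component) there is about +6; positive curl means counterclockwise rotation.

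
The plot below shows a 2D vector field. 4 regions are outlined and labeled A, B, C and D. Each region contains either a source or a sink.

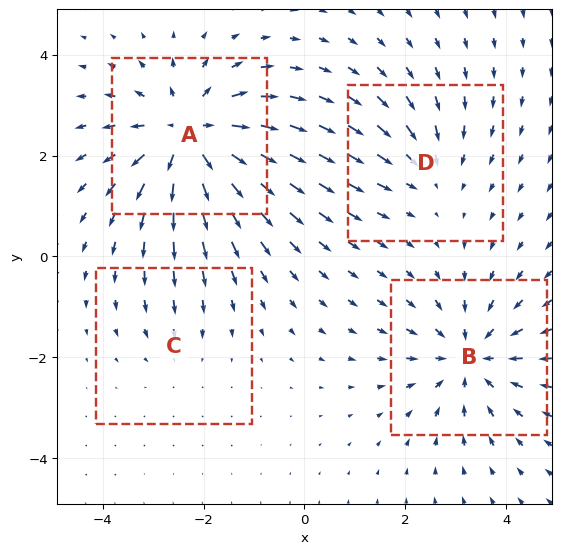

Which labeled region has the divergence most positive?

A

Divergence at each region's feature centre — A: about +7, B: about -5, C: about -2, D: about -3. Region A is most positive.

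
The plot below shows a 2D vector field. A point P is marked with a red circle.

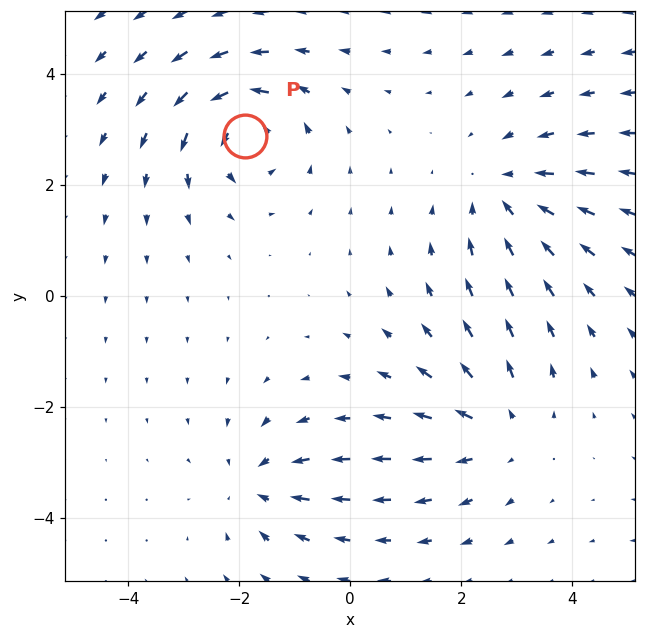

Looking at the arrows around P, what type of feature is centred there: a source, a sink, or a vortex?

vortex

At P (-1.9, 2.9) the arrows circulate counterclockwise. Divergence ≈0, curl about +5 — near-zero divergence with nonzero curl is a vortex.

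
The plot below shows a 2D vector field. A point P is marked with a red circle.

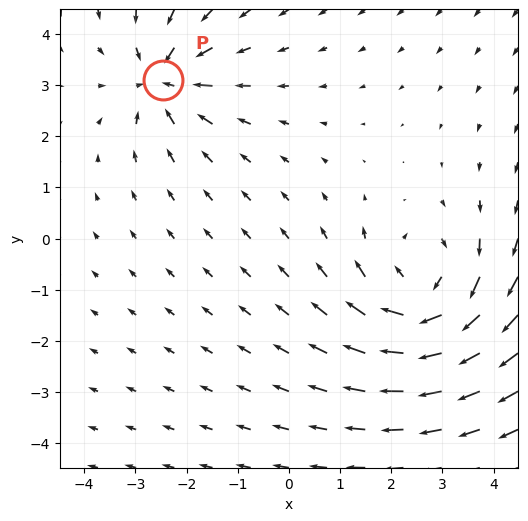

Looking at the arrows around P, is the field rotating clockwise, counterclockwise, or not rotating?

Near P at (-2.5, 3.1) the arrows show no circulation. The curl there is ≈0.

not rotating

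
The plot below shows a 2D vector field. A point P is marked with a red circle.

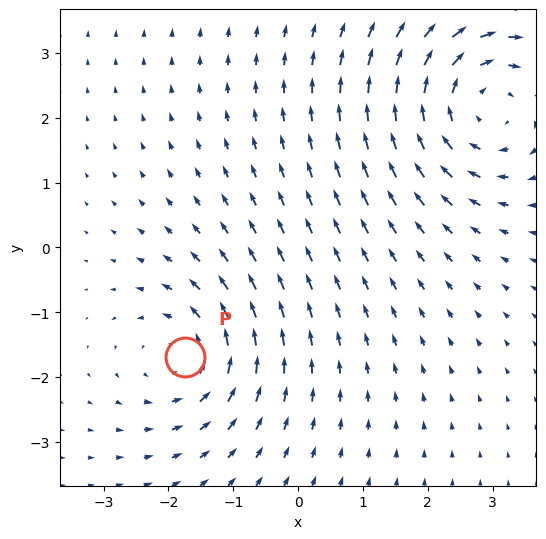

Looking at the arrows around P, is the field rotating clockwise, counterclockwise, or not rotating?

counterclockwise

Near P at (-1.8, -1.7) the arrows circulate counterclockwise. The curl (z-component) there is about +3; positive curl means counterclockwise rotation.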